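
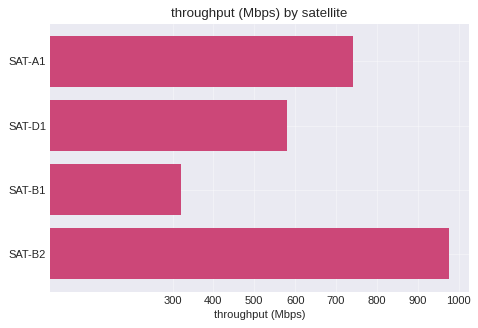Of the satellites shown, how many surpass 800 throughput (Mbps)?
1

Above 800: SAT-B2.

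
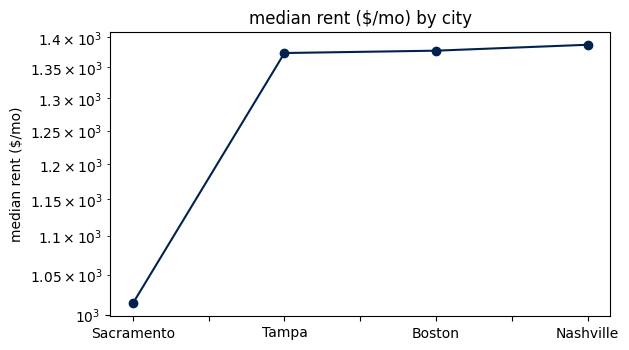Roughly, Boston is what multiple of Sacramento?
Boston ≈ 1400, Sacramento ≈ 1000; 1400/1000 ≈ 1.4.

≈ 1.4×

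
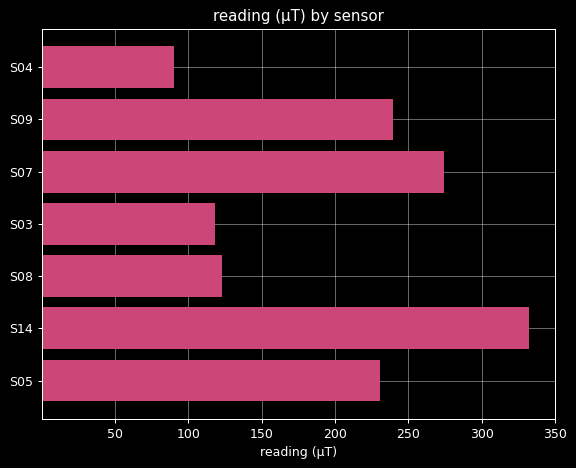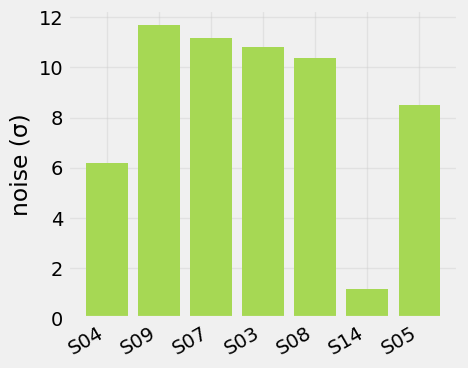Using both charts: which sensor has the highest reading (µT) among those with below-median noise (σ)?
Chart 2 median noise (σ) ≈ 10; below-median sensors: S04, S14, S05. Among those, S14 has the highest reading (µT) (≈ 350).

S14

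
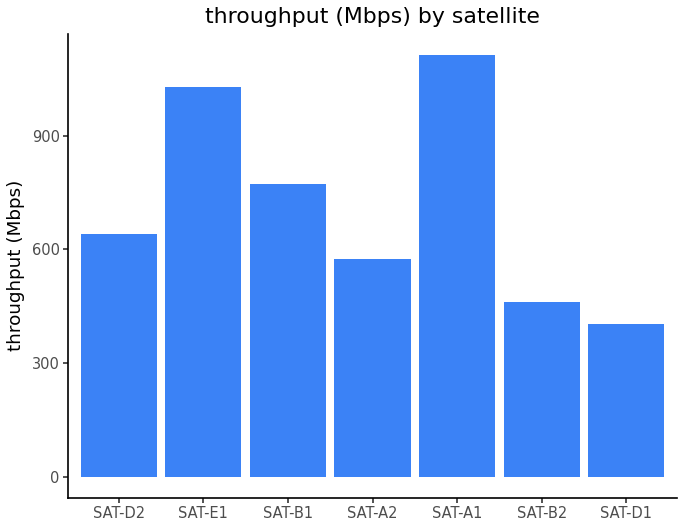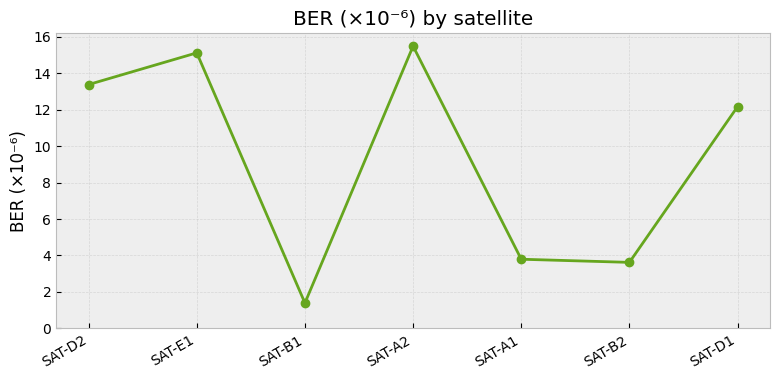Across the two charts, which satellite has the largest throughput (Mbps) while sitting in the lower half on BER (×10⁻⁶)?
Chart 2 median BER (×10⁻⁶) ≈ 12; below-median satellites: SAT-B1, SAT-A1, SAT-B2. Among those, SAT-A1 has the highest throughput (Mbps) (≈ 1200).

SAT-A1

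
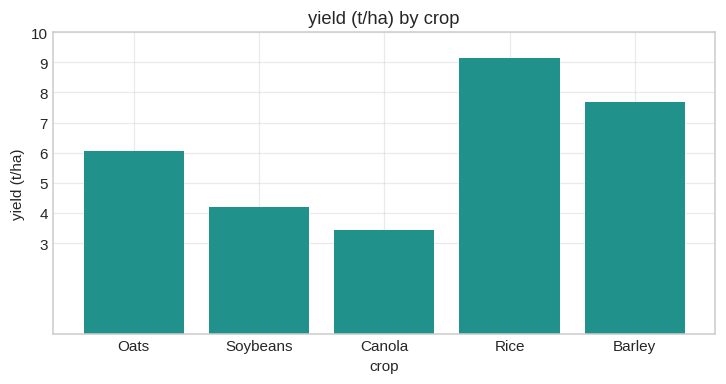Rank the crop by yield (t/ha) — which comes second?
Top 3: Rice ≈ 9, Barley ≈ 8, Oats ≈ 6.

Barley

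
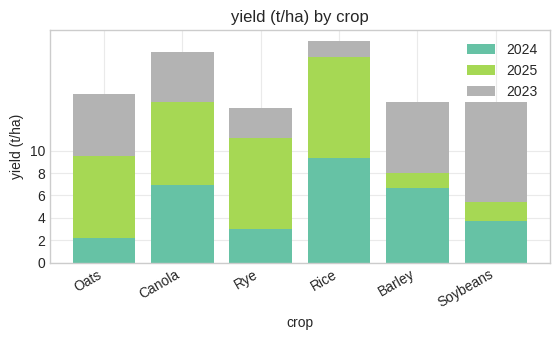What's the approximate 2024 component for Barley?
2024 top ≈ 6, bottom ≈ 0; segment ≈ 6.

≈ 6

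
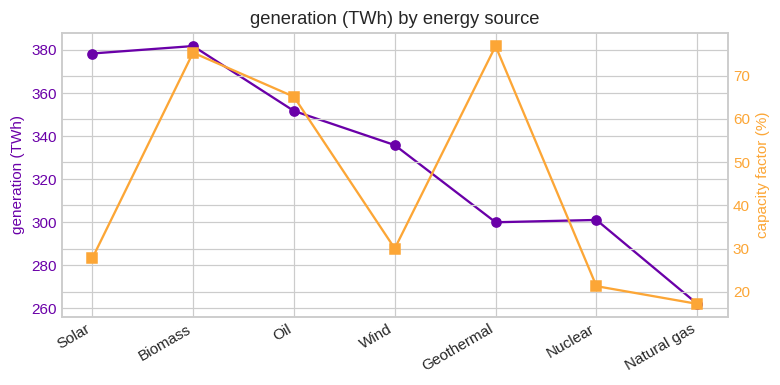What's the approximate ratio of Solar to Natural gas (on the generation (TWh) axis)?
Solar ≈ 380, Natural gas ≈ 260; 380/260 ≈ 1.46.

≈ 1.46×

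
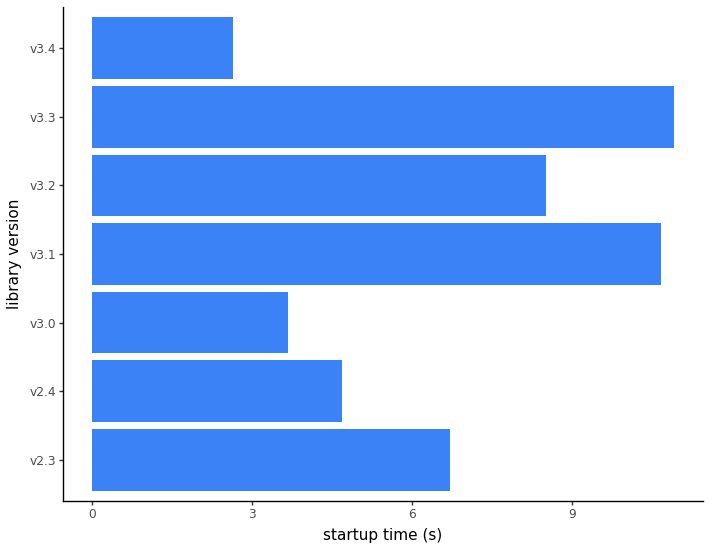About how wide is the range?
Max v3.3 ≈ 11, min v3.4 ≈ 3; range ≈ 8.

≈ 8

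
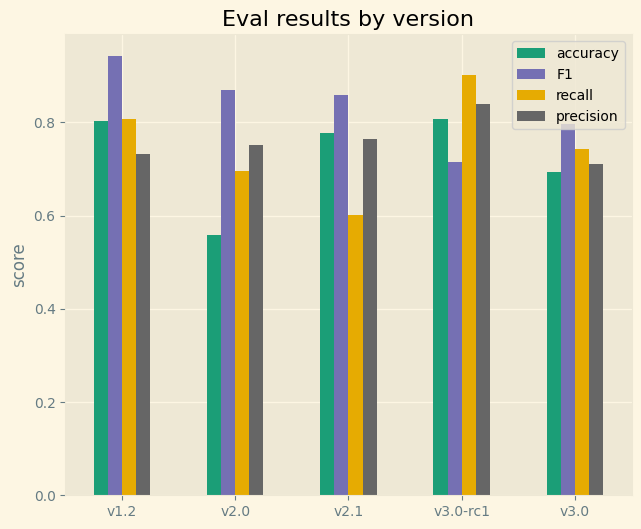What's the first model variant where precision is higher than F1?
v3.0-rc1

v2.1: precision ≈ 0.8 vs F1 ≈ 0.9 (not yet); v3.0-rc1: precision ≈ 0.8 vs F1 ≈ 0.7 (first crossover).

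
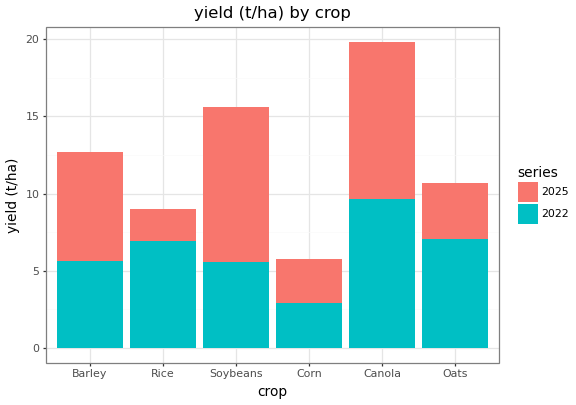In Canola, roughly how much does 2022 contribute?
≈ 10

2022 top ≈ 10, bottom ≈ 0; segment ≈ 10.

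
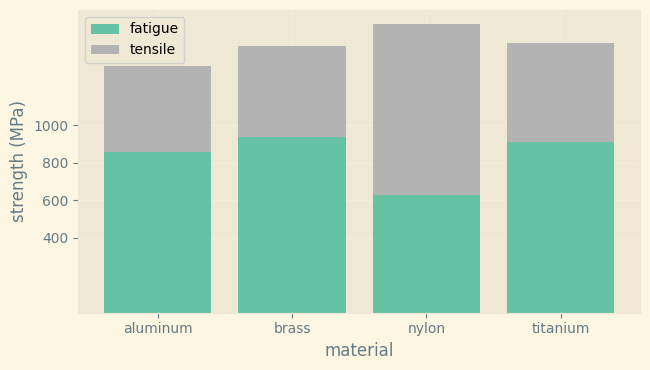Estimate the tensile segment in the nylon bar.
≈ 1000

tensile top ≈ 1600, bottom ≈ 600; segment ≈ 1000.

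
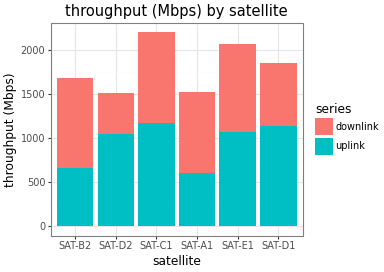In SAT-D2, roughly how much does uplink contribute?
uplink top ≈ 1000, bottom ≈ 0; segment ≈ 1000.

≈ 1000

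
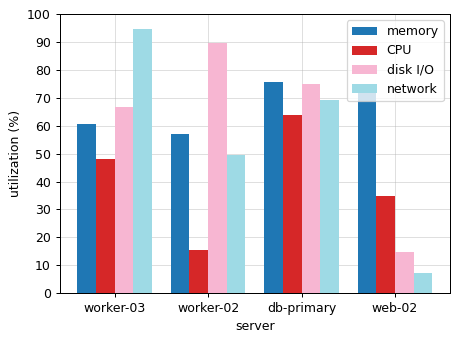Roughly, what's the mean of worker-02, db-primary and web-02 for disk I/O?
≈ 57

(90 + 70 + 10) / 3 ≈ 57.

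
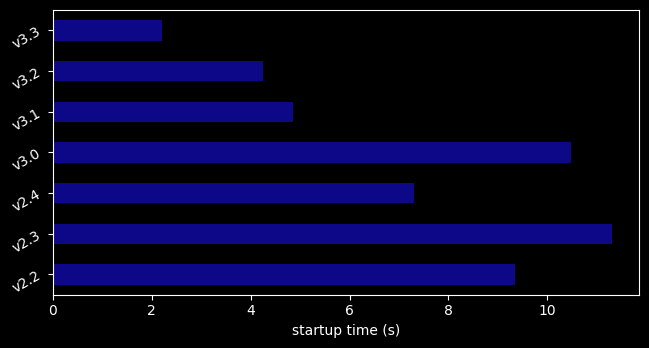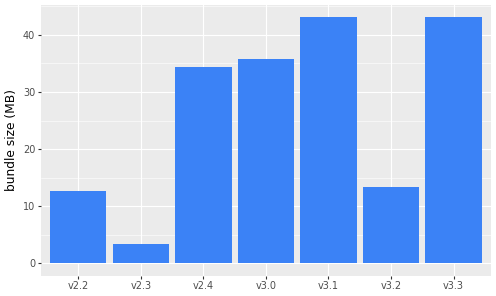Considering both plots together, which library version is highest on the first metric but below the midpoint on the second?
v2.3

Chart 2 median bundle size (MB) ≈ 35; below-median library versions: v2.2, v2.3, v3.2. Among those, v2.3 has the highest startup time (s) (≈ 12).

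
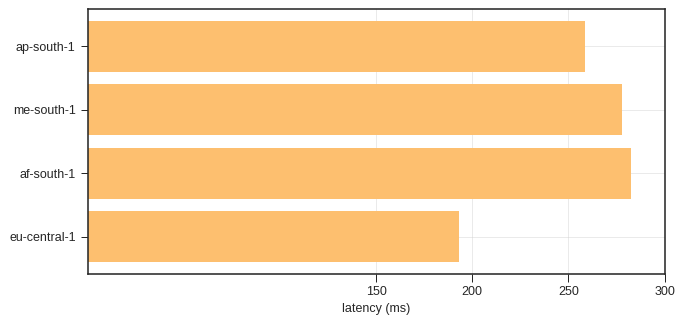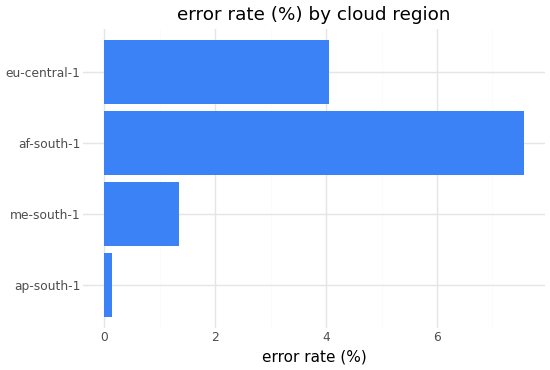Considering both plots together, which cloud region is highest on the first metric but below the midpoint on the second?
Chart 2 median error rate (%) ≈ 3; below-median cloud regions: ap-south-1, me-south-1. Among those, me-south-1 has the highest latency (ms) (≈ 300).

me-south-1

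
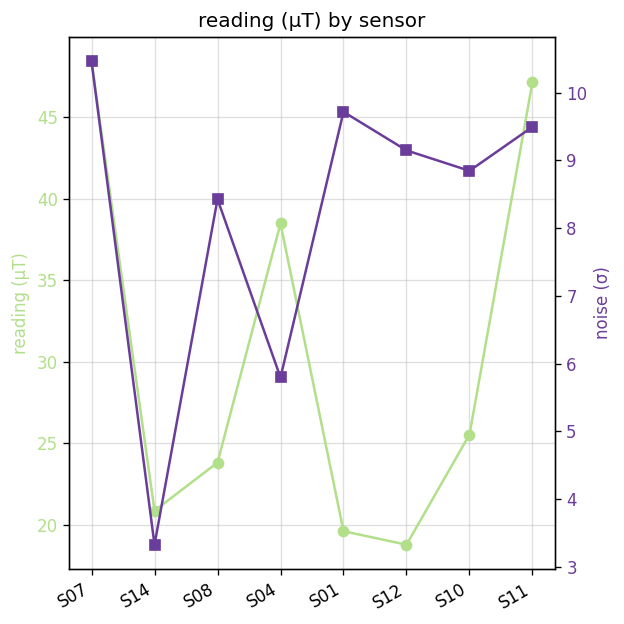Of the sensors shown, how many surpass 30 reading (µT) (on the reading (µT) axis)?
Above 30: S07, S04, S11.

3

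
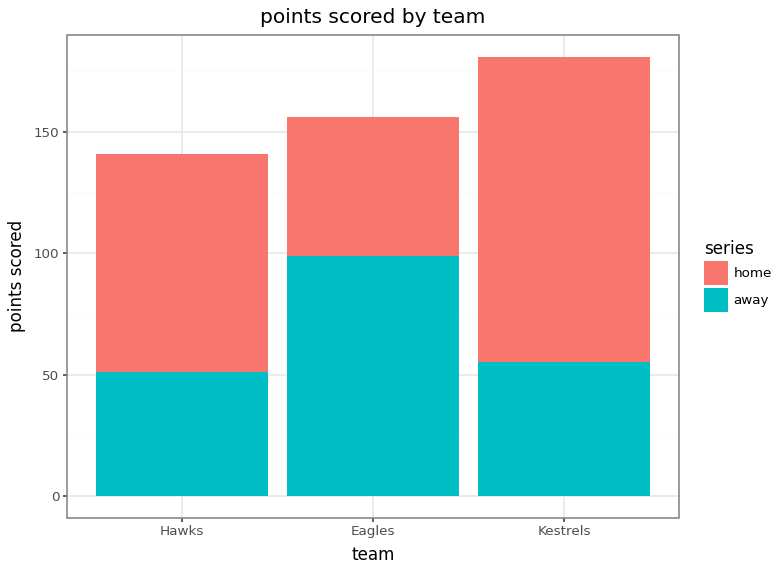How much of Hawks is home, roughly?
home top ≈ 140, bottom ≈ 60; segment ≈ 80.

≈ 80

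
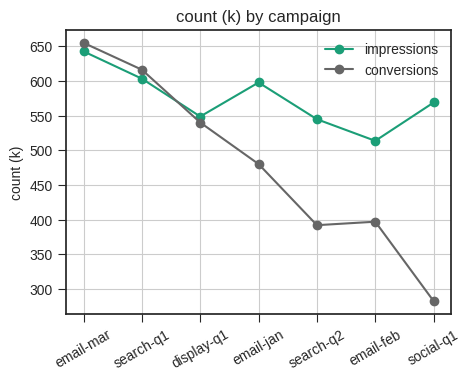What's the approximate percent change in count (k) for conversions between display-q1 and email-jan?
≈ -9.1%

display-q1 ≈ 550, email-jan ≈ 500; (500 − 550) / 550 ≈ -9.1%.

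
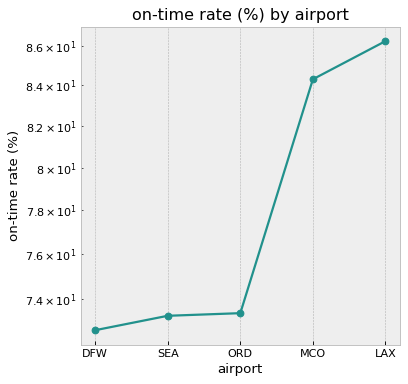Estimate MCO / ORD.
MCO ≈ 84, ORD ≈ 74; 84/74 ≈ 1.14.

≈ 1.14×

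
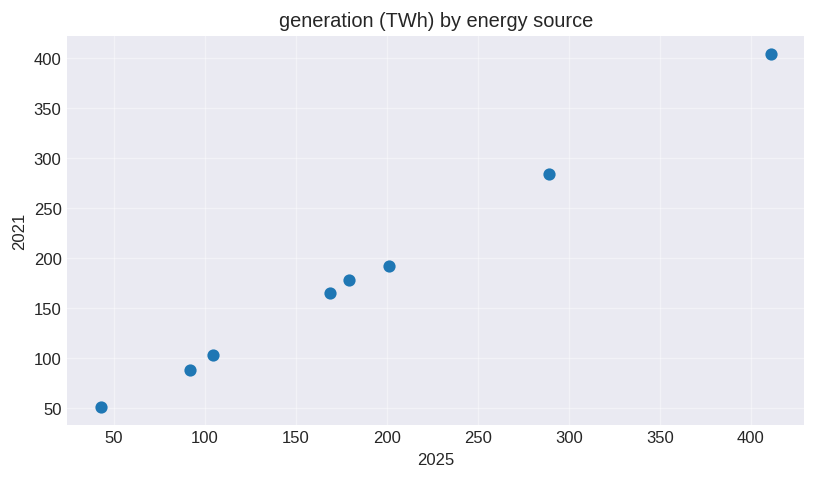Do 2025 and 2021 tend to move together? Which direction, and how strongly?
positive, strong

Points are positively correlated; strong (|r| ≈ 1.0).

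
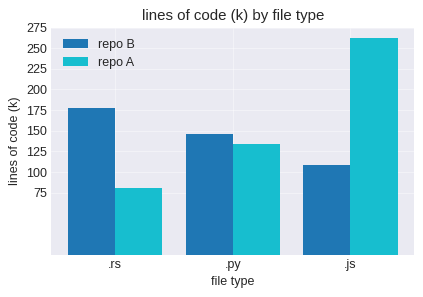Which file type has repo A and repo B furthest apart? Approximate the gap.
.js: repo A ≈ 250, repo B ≈ 100 → gap ≈ 150. Next-largest (.rs) is only ≈ 100.

.js, ≈ 150 k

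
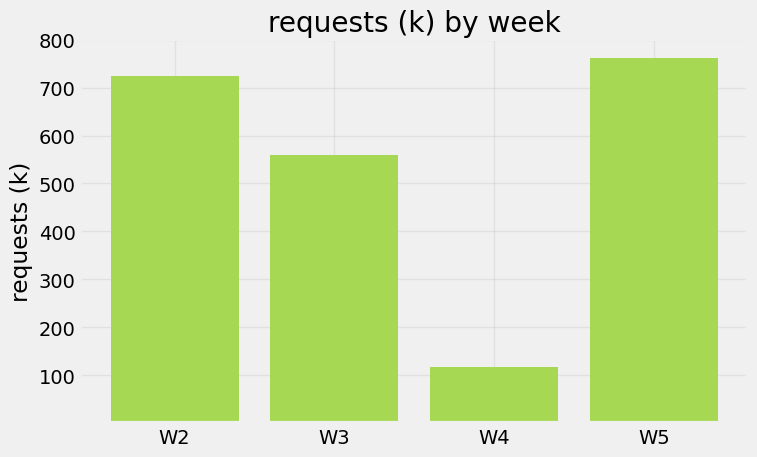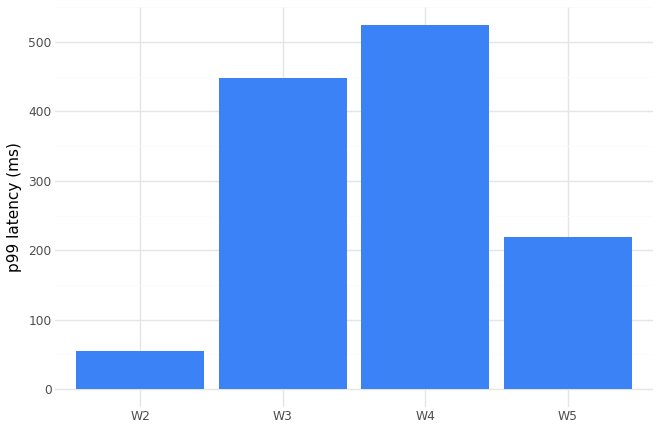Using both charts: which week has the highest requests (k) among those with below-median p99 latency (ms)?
W5

Chart 2 median p99 latency (ms) ≈ 350; below-median weeks: W2, W5. Among those, W5 has the highest requests (k) (≈ 800).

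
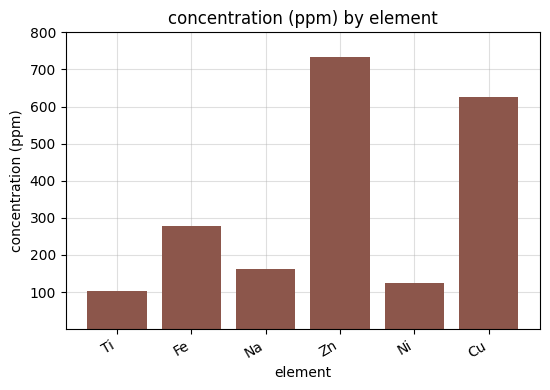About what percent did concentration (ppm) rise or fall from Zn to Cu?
Zn ≈ 700, Cu ≈ 600; (600 − 700) / 700 ≈ -14.3%.

≈ -14.3%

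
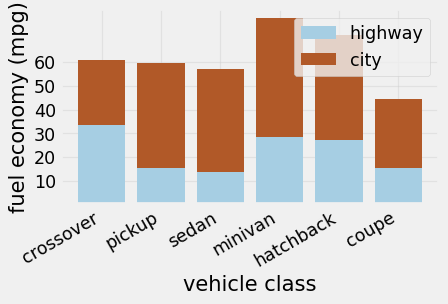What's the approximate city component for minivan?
city top ≈ 80, bottom ≈ 30; segment ≈ 50.

≈ 50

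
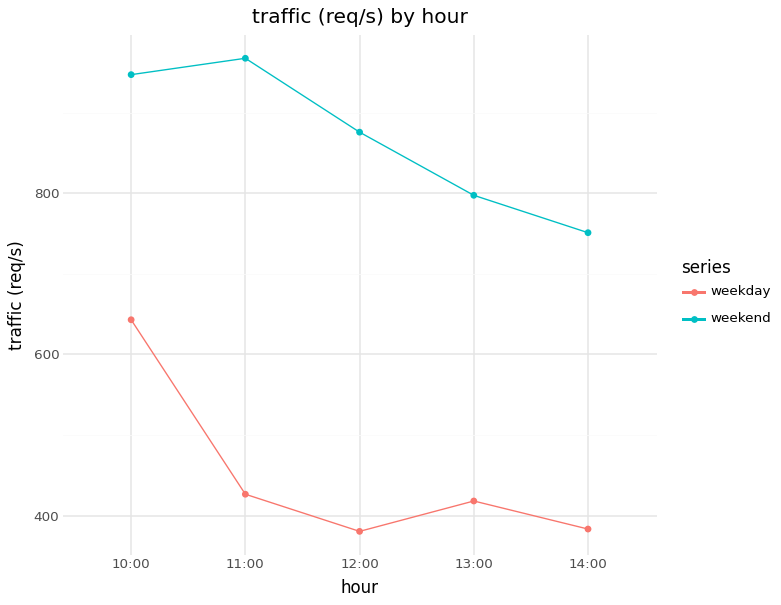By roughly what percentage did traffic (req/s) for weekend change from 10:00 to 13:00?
≈ -15.8%

10:00 ≈ 950, 13:00 ≈ 800; (800 − 950) / 950 ≈ -15.8%.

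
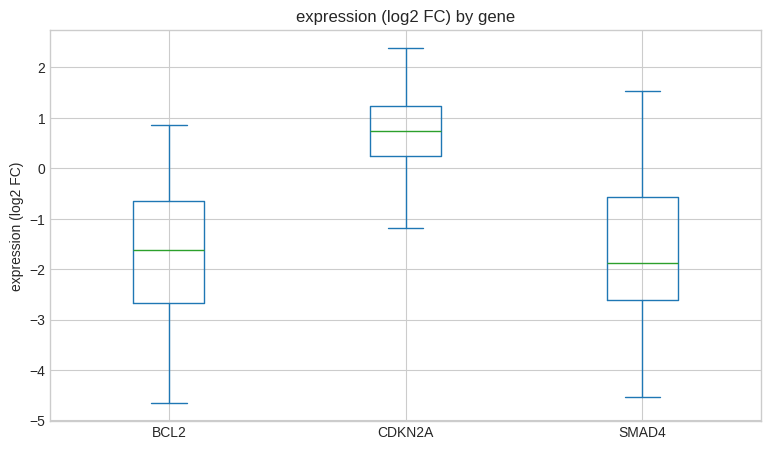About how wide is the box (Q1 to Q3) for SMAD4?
≈ 2.0

Q3 ≈ -0.6, Q1 ≈ -2.6; IQR ≈ 2.0.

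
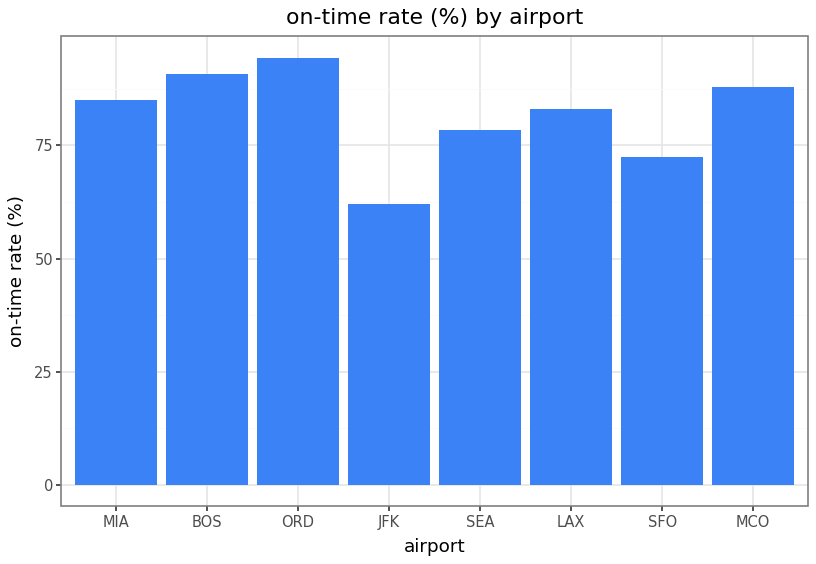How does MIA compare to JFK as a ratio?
≈ 1.5×

MIA ≈ 90, JFK ≈ 60; 90/60 ≈ 1.5.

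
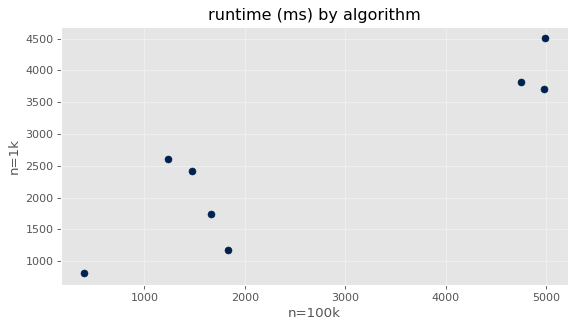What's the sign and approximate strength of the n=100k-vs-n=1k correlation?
Points are positively correlated; strong (|r| ≈ 0.9).

positive, strong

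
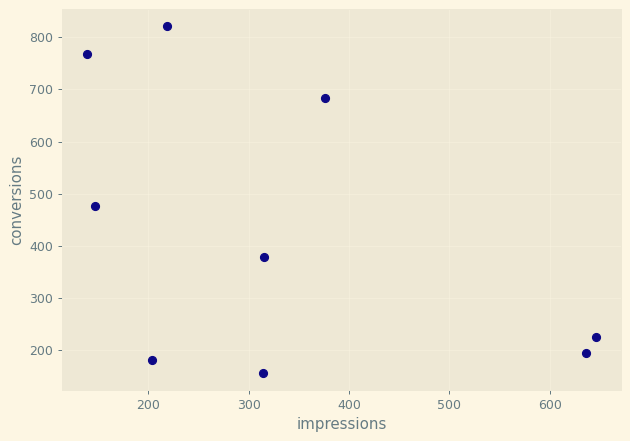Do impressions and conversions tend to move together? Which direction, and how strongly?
negative, moderate

Points are negatively correlated; moderate (|r| ≈ 0.5).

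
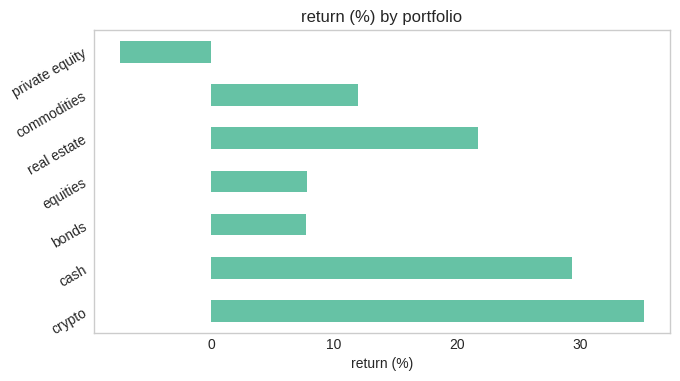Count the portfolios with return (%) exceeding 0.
6

Above 0: crypto, cash, bonds, equities, real estate, commodities.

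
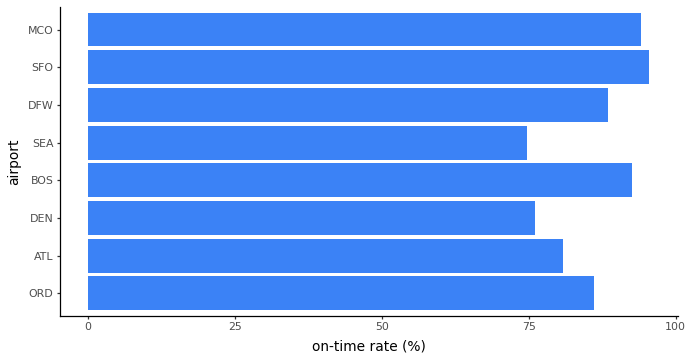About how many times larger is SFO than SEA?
≈ 1.43×

SFO ≈ 100, SEA ≈ 70; 100/70 ≈ 1.43.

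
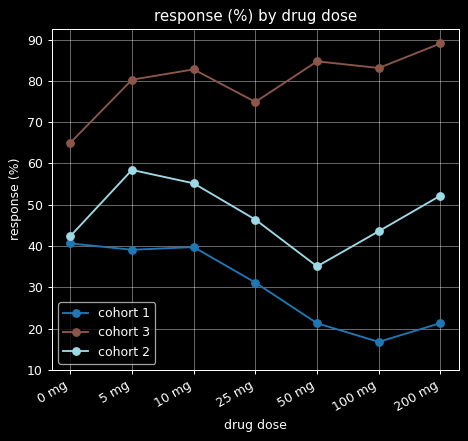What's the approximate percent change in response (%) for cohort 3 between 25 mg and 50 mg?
≈ +14.3%

25 mg ≈ 70, 50 mg ≈ 80; (80 − 70) / 70 ≈ +14.3%.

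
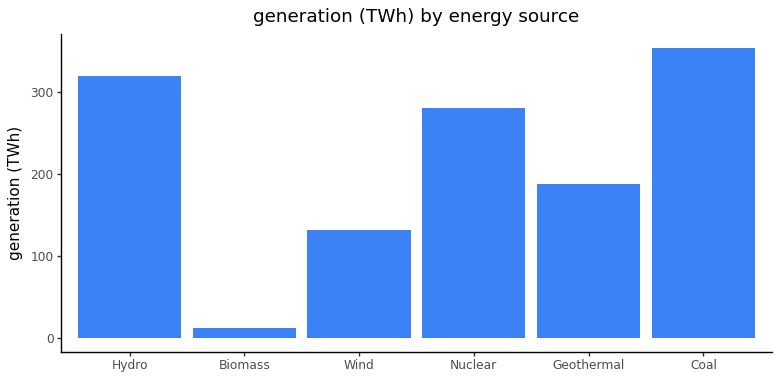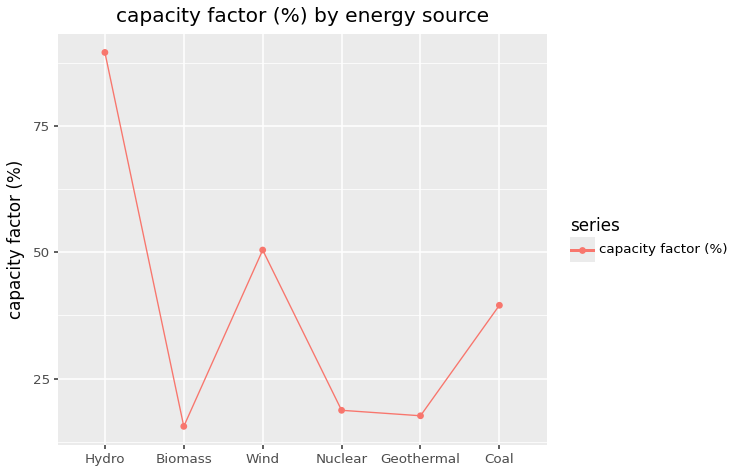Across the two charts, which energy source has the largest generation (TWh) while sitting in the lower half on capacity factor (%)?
Chart 2 median capacity factor (%) ≈ 30; below-median energy sources: Biomass, Nuclear, Geothermal. Among those, Nuclear has the highest generation (TWh) (≈ 300).

Nuclear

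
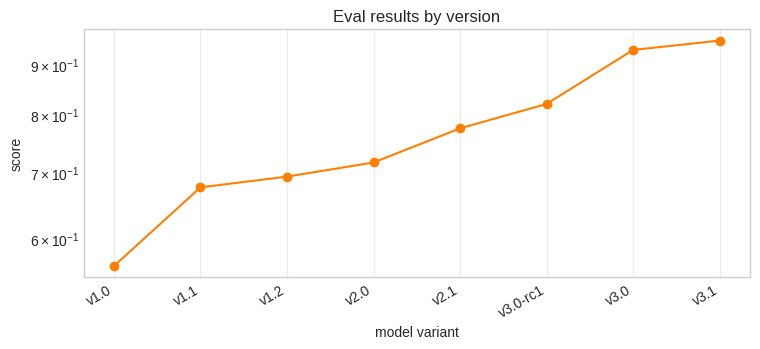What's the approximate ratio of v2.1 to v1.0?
v2.1 ≈ 0.75, v1.0 ≈ 0.55; 0.75/0.55 ≈ 1.36.

≈ 1.36×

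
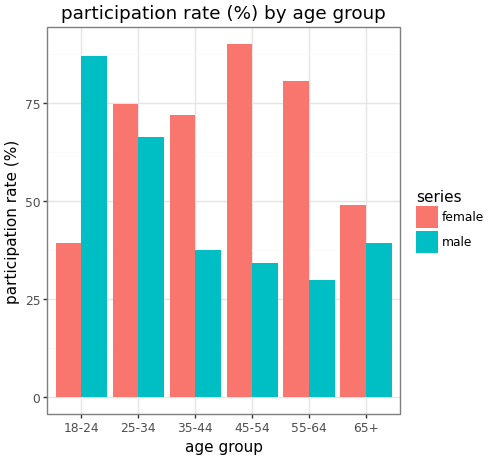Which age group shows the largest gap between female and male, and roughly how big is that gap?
45-54, ≈ 60 %

45-54: female ≈ 90, male ≈ 30 → gap ≈ 60. Next-largest (55-64) is only ≈ 50.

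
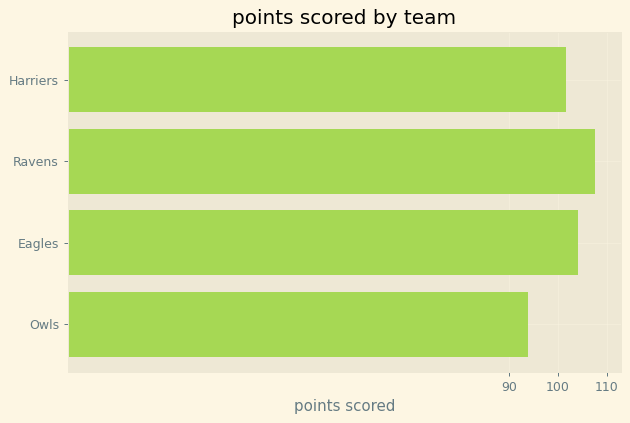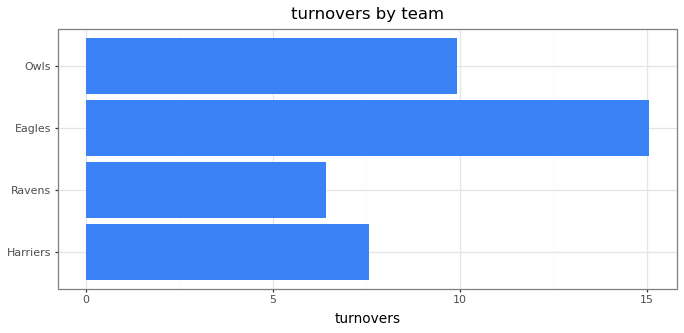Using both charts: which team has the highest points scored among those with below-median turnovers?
Ravens

Chart 2 median turnovers ≈ 8; below-median teams: Harriers, Ravens. Among those, Ravens has the highest points scored (≈ 110).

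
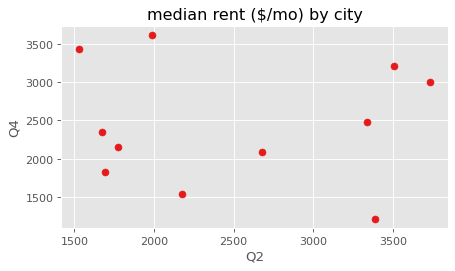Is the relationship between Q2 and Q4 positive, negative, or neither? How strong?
no clear correlation

Points are roughly uncorrelated; weak (|r| ≈ 0.0).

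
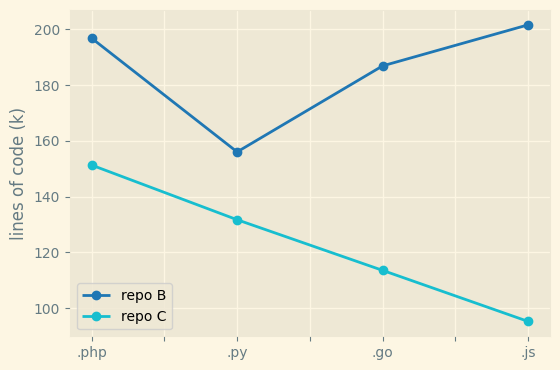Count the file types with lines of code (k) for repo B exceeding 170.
Above 170: .php, .go, .js.

3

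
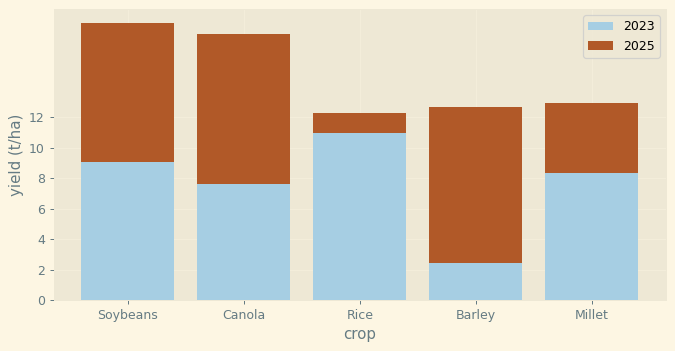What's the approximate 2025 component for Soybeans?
≈ 8

2025 top ≈ 18, bottom ≈ 10; segment ≈ 8.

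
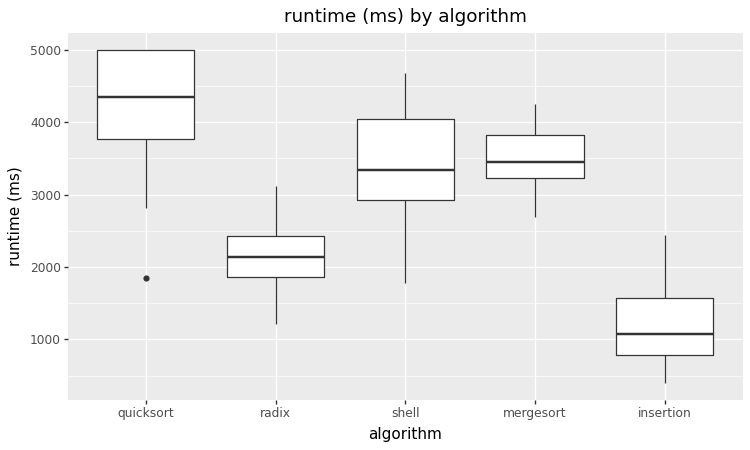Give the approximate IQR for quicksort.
Q3 ≈ 5000, Q1 ≈ 4000; IQR ≈ 1000.

≈ 1000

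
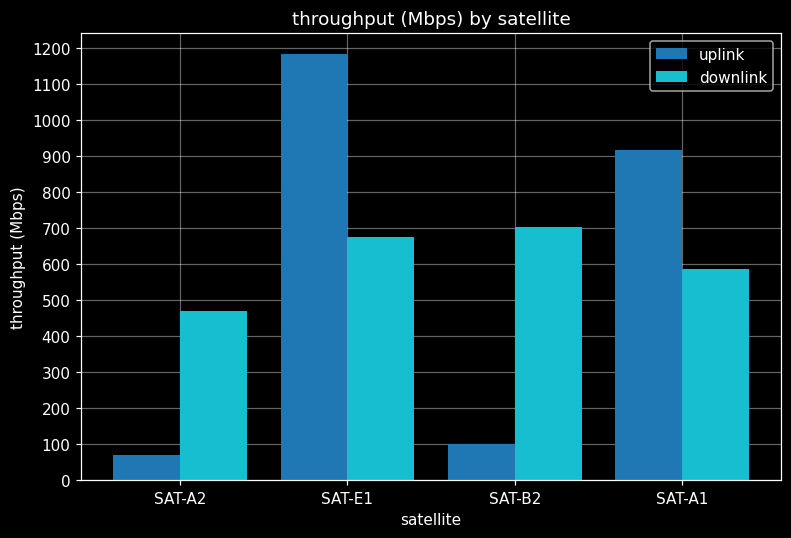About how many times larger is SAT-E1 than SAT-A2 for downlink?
≈ 1.4×

SAT-E1 ≈ 700, SAT-A2 ≈ 500; 700/500 ≈ 1.4.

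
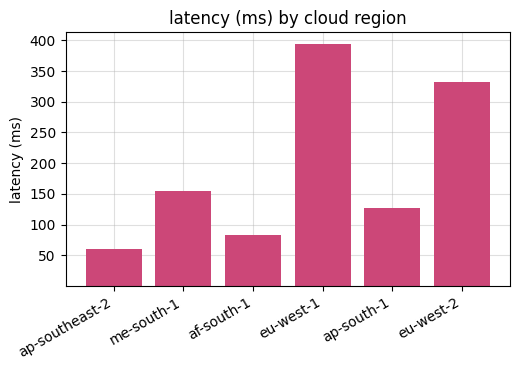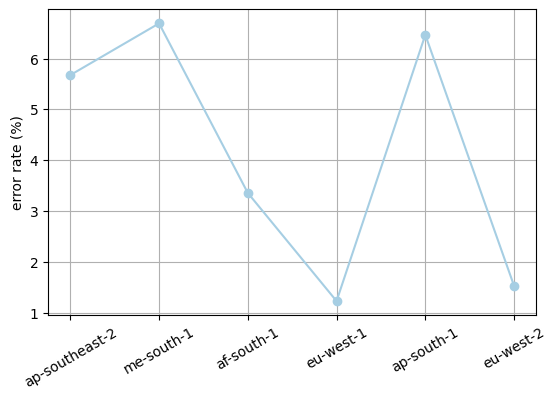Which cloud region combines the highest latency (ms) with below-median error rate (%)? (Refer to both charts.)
eu-west-1

Chart 2 median error rate (%) ≈ 5; below-median cloud regions: af-south-1, eu-west-1, eu-west-2. Among those, eu-west-1 has the highest latency (ms) (≈ 400).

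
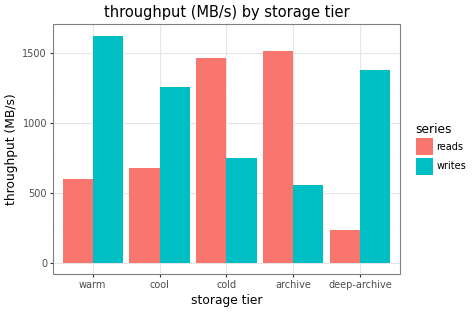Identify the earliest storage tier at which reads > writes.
cool: reads ≈ 600 vs writes ≈ 1200 (not yet); cold: reads ≈ 1400 vs writes ≈ 800 (first crossover).

cold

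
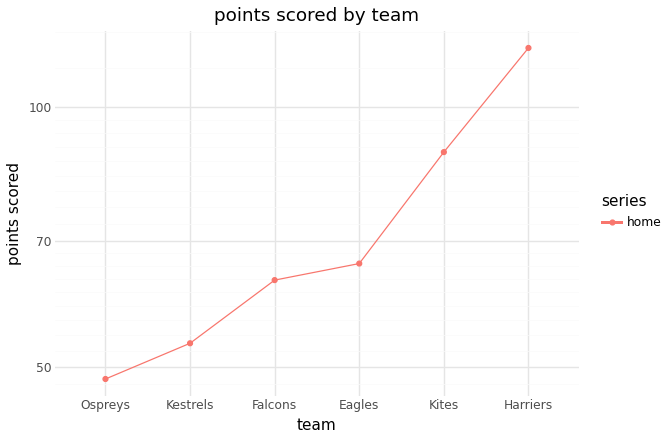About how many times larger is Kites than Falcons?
≈ 1.5×

Kites ≈ 90, Falcons ≈ 60; 90/60 ≈ 1.5.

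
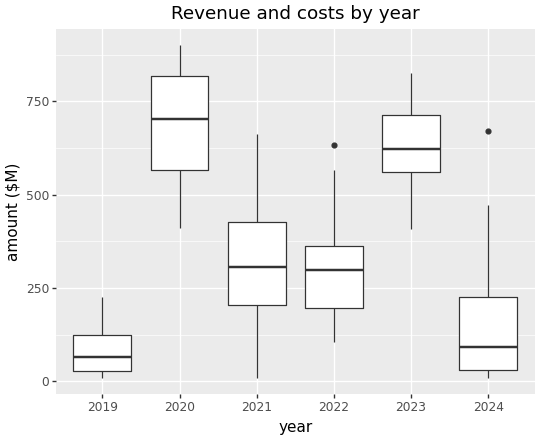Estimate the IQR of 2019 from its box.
Q3 ≈ 100, Q1 ≈ 0; IQR ≈ 100.

≈ 100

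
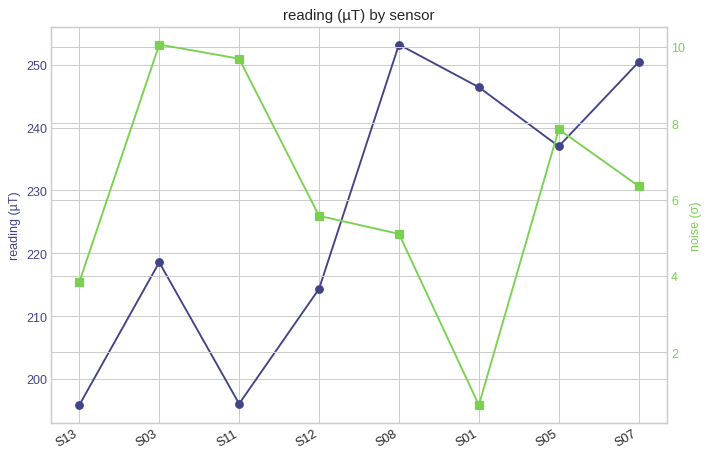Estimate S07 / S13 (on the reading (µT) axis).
≈ 1.28×

S07 ≈ 250, S13 ≈ 195; 250/195 ≈ 1.28.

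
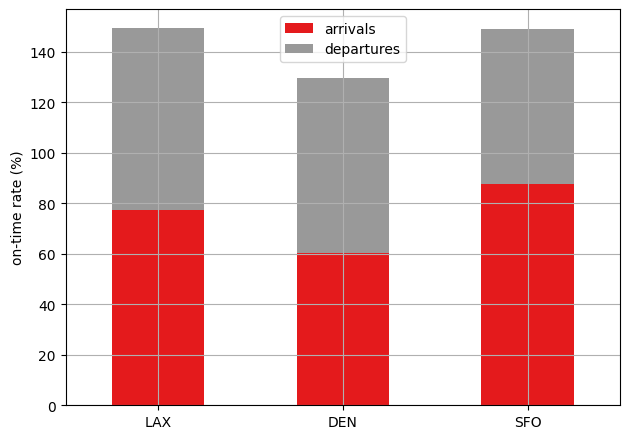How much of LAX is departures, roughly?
≈ 60

departures top ≈ 140, bottom ≈ 80; segment ≈ 60.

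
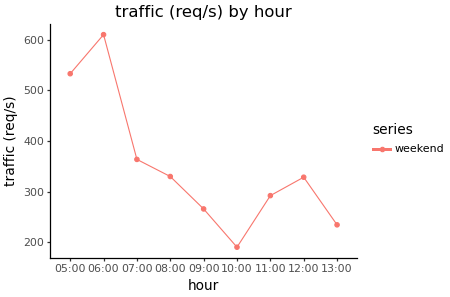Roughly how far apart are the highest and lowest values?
Max 06:00 ≈ 600, min 10:00 ≈ 200; range ≈ 400.

≈ 400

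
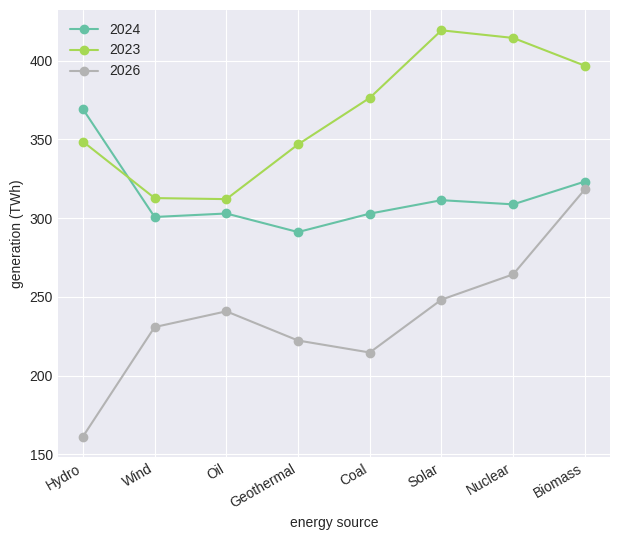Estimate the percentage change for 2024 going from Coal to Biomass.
Coal ≈ 300, Biomass ≈ 325; (325 − 300) / 300 ≈ +8.3%.

≈ +8.3%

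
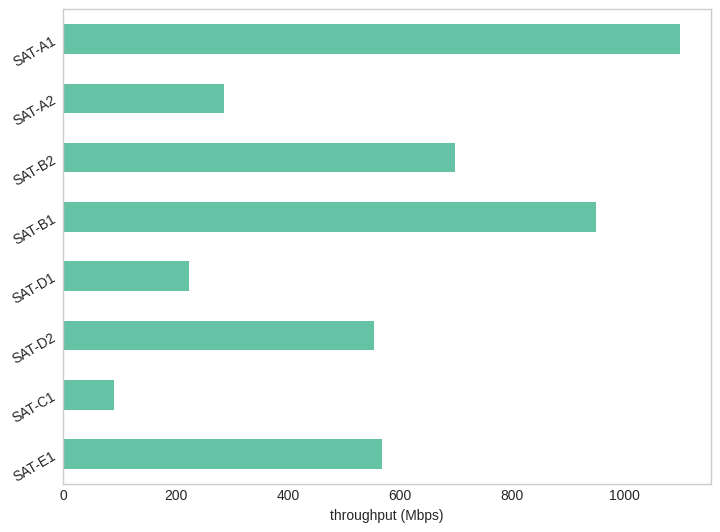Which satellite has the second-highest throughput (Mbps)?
Top 3: SAT-A1 ≈ 1100, SAT-B1 ≈ 900, SAT-B2 ≈ 700.

SAT-B1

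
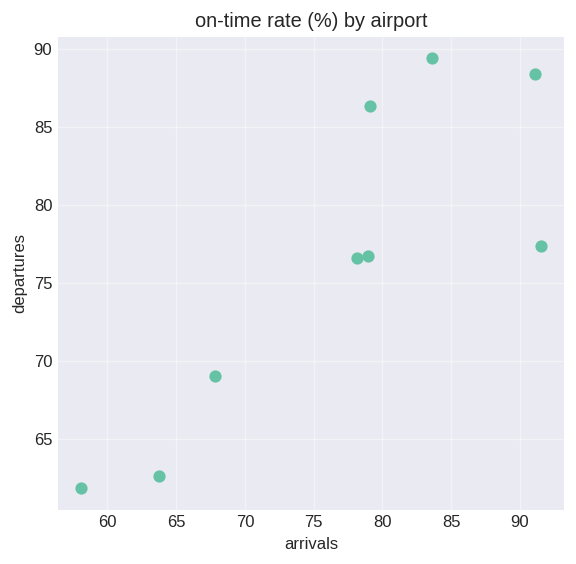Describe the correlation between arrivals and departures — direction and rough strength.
Points are positively correlated; strong (|r| ≈ 0.8).

positive, strong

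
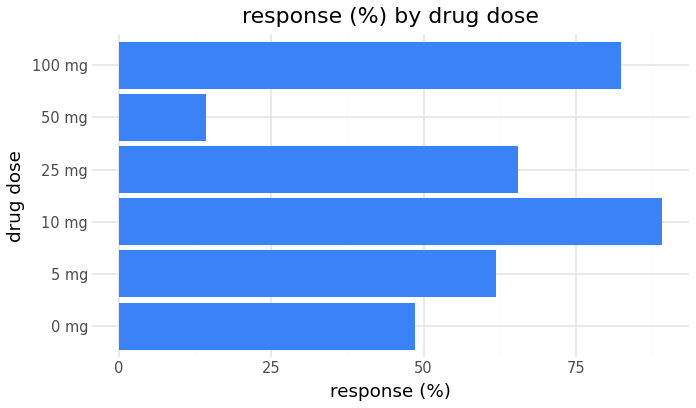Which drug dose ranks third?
Top 4: 10 mg ≈ 90, 100 mg ≈ 80, 25 mg ≈ 70, 5 mg ≈ 60.

25 mg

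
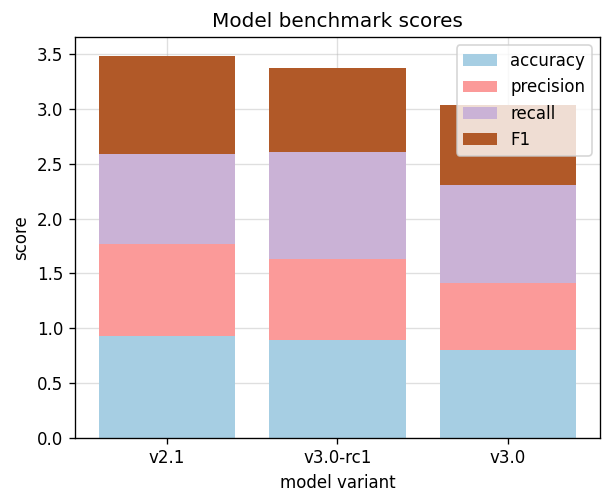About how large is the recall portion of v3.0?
≈ 1.0

recall top ≈ 2.5, bottom ≈ 1.5; segment ≈ 1.0.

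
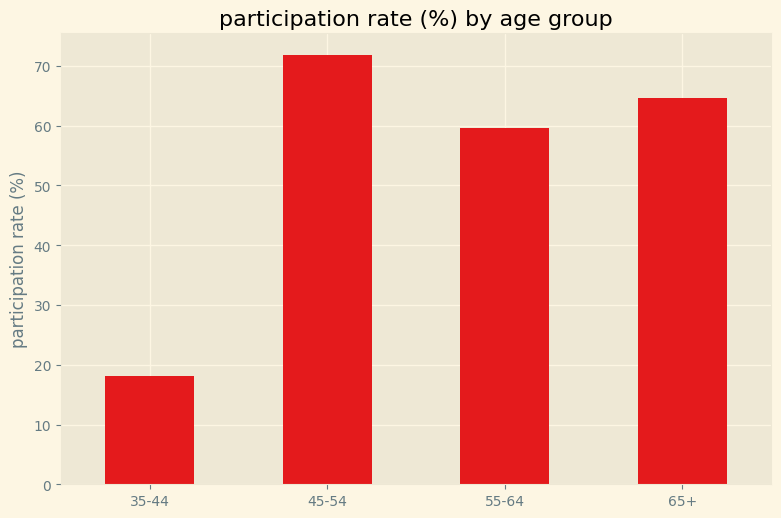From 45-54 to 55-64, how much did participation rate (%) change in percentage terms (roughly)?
45-54 ≈ 70, 55-64 ≈ 60; (60 − 70) / 70 ≈ -14.3%.

≈ -14.3%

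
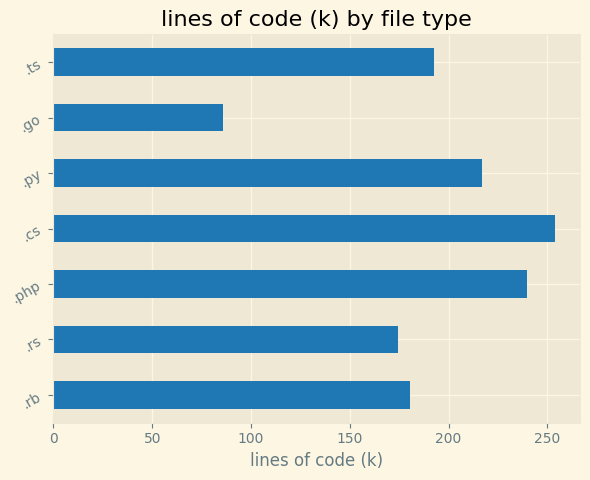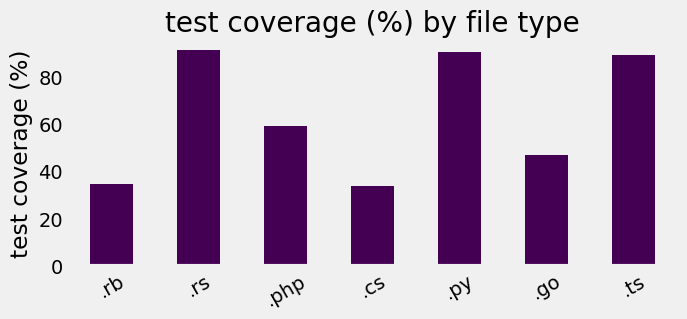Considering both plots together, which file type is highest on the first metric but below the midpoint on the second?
.cs

Chart 2 median test coverage (%) ≈ 60; below-median file types: .rb, .cs, .go. Among those, .cs has the highest lines of code (k) (≈ 250).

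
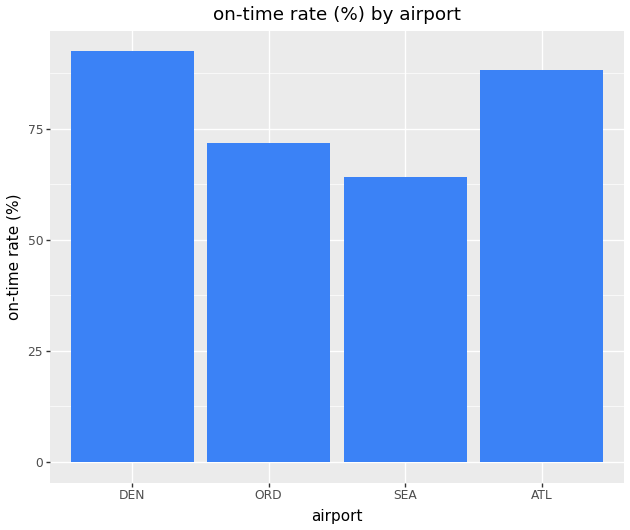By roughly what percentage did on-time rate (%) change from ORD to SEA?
≈ -14.3%

ORD ≈ 70, SEA ≈ 60; (60 − 70) / 70 ≈ -14.3%.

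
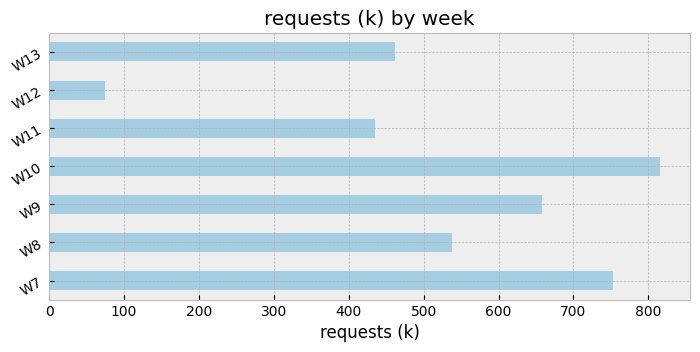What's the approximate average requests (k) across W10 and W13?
(800 + 500) / 2 ≈ 650.

≈ 650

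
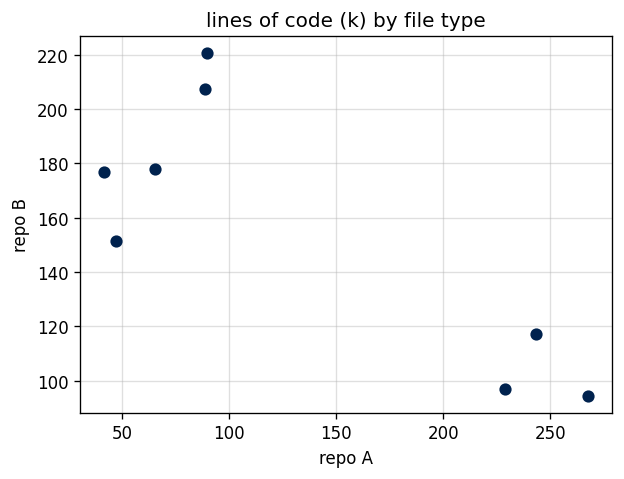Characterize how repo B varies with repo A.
negative, strong

Points are negatively correlated; strong (|r| ≈ 0.8).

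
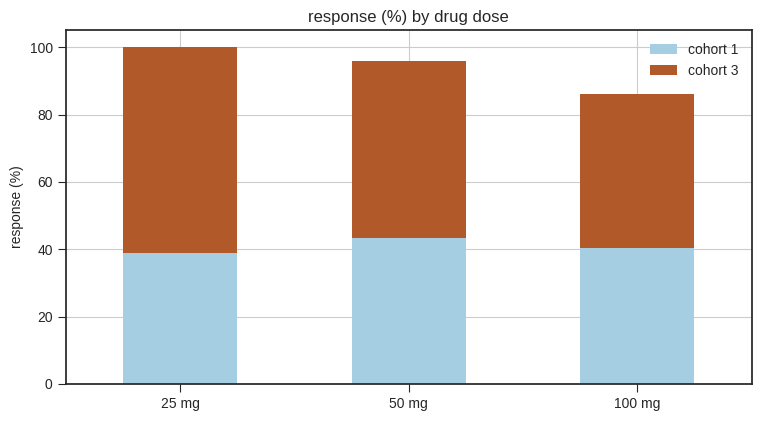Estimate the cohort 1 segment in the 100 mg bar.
≈ 40

cohort 1 top ≈ 40, bottom ≈ 0; segment ≈ 40.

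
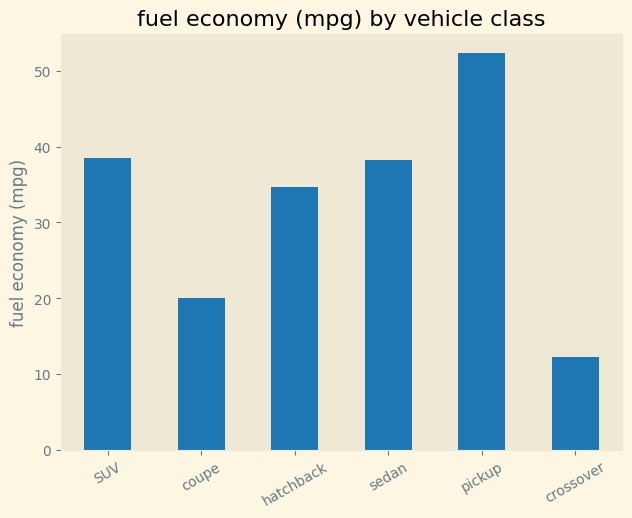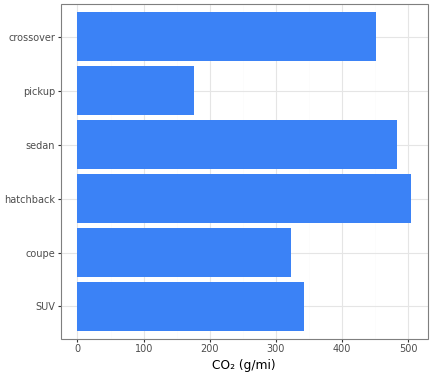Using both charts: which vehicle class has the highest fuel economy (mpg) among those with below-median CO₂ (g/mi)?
pickup

Chart 2 median CO₂ (g/mi) ≈ 400; below-median vehicle classes: SUV, coupe, pickup. Among those, pickup has the highest fuel economy (mpg) (≈ 50).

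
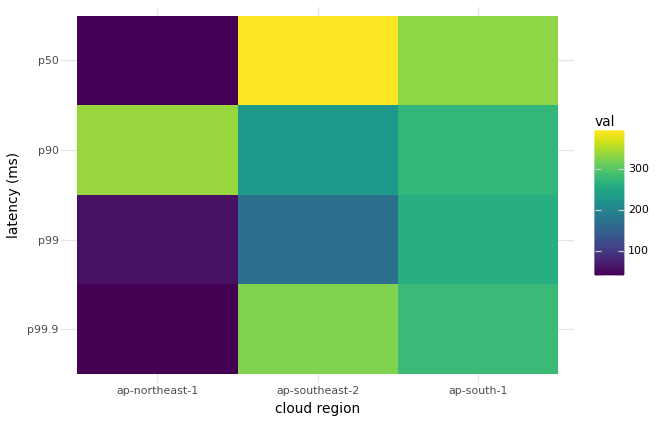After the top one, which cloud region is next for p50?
Top 3 for p50: ap-southeast-2 ≈ 400, ap-south-1 ≈ 350, ap-northeast-1 ≈ 50.

ap-south-1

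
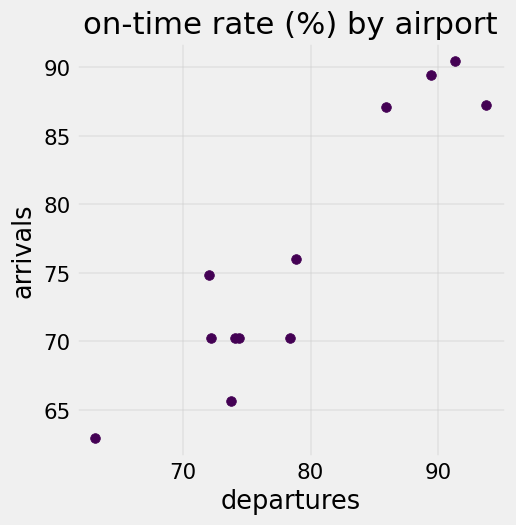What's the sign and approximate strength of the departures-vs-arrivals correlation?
Points are positively correlated; strong (|r| ≈ 0.9).

positive, strong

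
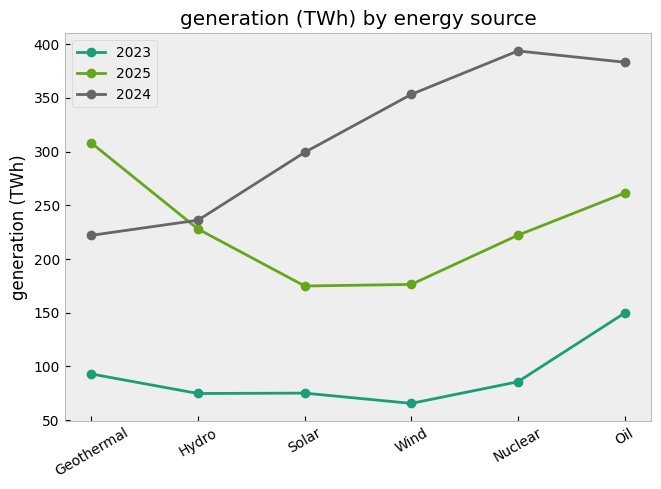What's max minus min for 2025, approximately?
Max Geothermal ≈ 300, min Solar ≈ 150; range ≈ 150.

≈ 150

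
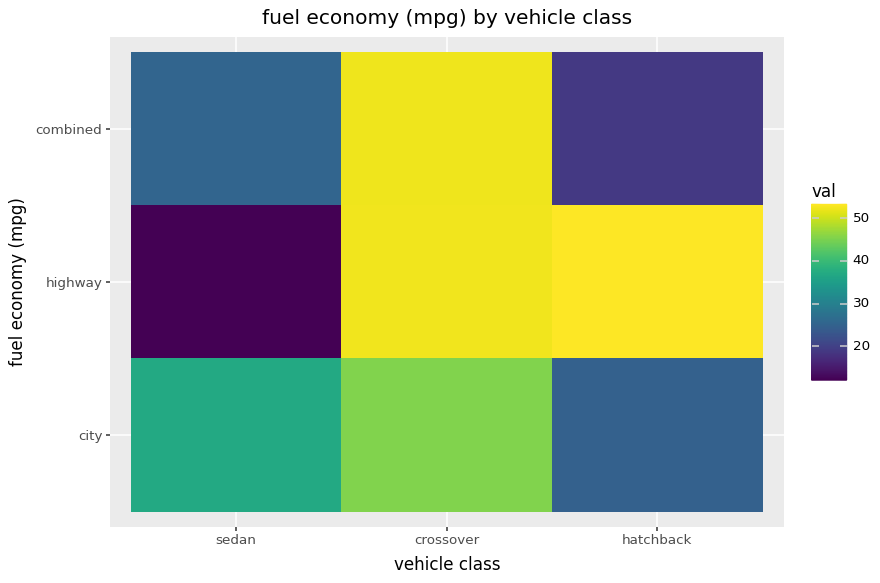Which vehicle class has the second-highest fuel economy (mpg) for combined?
Top 3 for combined: crossover ≈ 50, sedan ≈ 25, hatchback ≈ 20.

sedan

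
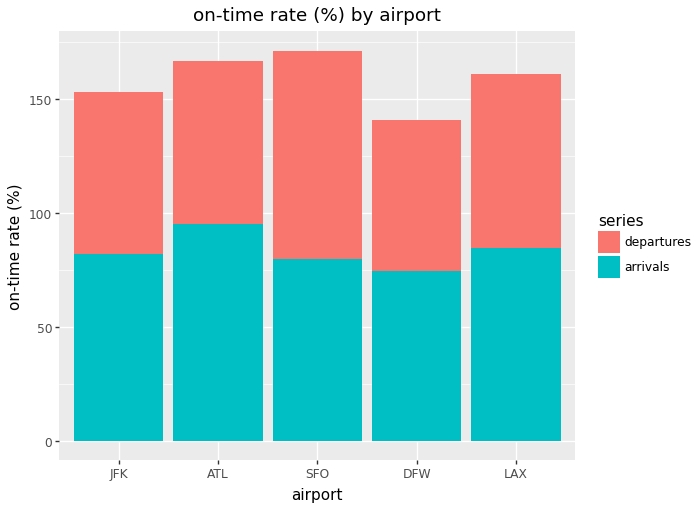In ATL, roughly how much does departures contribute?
departures top ≈ 160, bottom ≈ 100; segment ≈ 60.

≈ 60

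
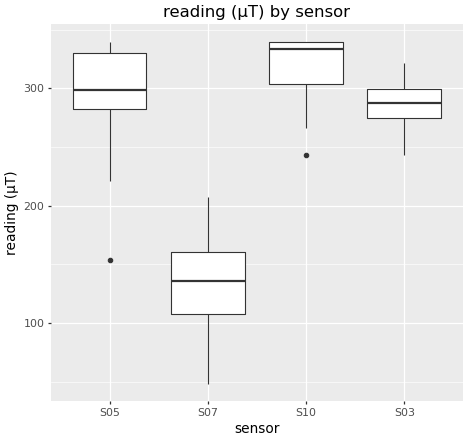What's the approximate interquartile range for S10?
Q3 ≈ 340, Q1 ≈ 300; IQR ≈ 40.

≈ 40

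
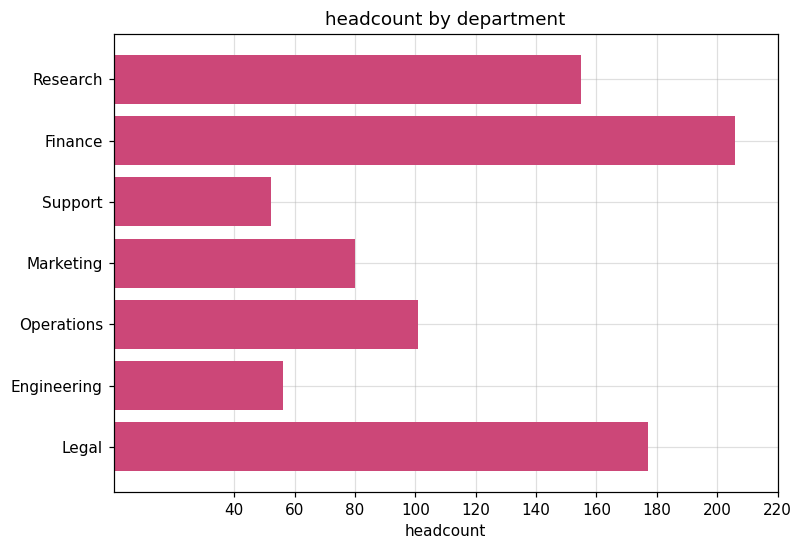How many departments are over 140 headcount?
Above 140: Research, Finance, Legal.

3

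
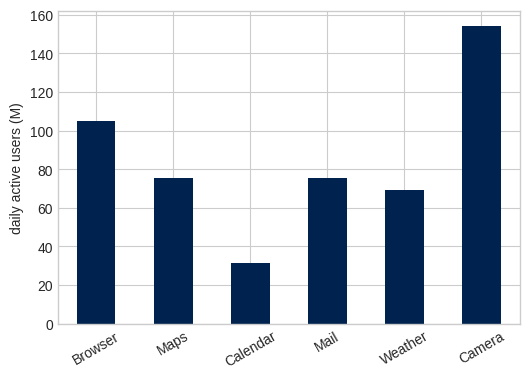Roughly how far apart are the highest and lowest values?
≈ 120

Max Camera ≈ 160, min Calendar ≈ 40; range ≈ 120.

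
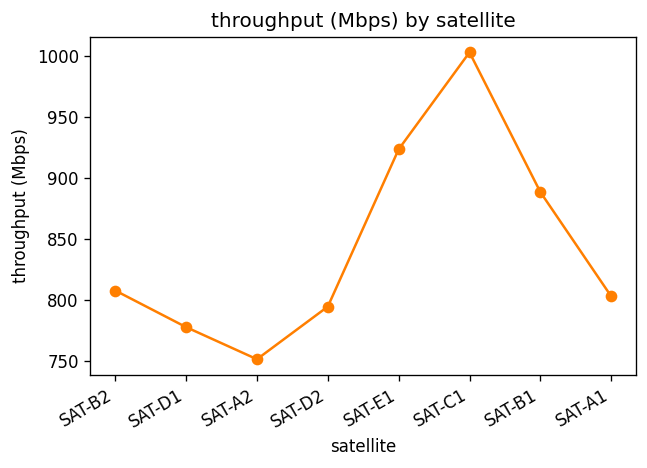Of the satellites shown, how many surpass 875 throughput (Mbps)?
Above 875: SAT-E1, SAT-C1, SAT-B1.

3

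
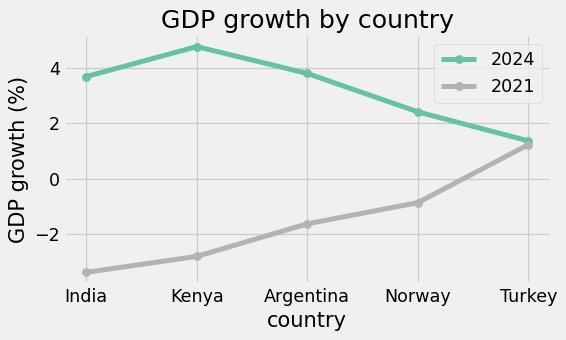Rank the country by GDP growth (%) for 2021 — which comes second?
Top 3 for 2021: Turkey ≈ 1, Norway ≈ -1, Argentina ≈ -2.

Norway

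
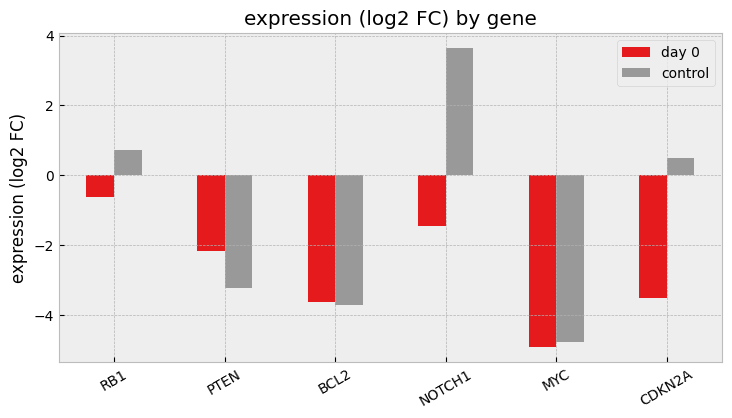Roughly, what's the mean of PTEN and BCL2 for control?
≈ -4

(-3 + -4) / 2 ≈ -4.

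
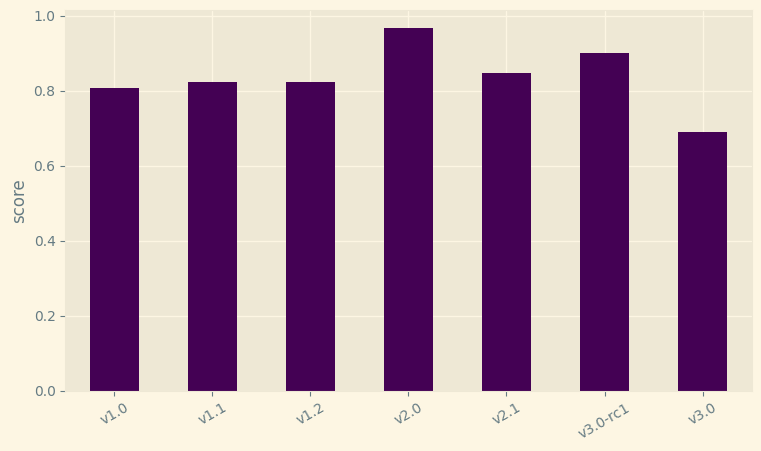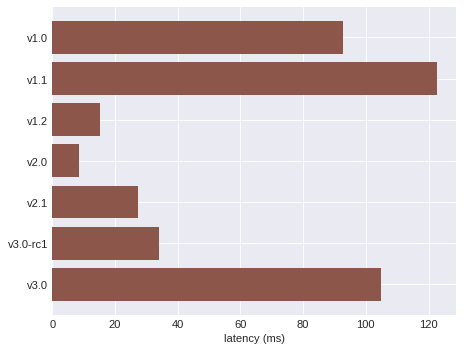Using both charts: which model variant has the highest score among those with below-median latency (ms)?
Chart 2 median latency (ms) ≈ 40; below-median model variants: v1.2, v2.0, v2.1. Among those, v2.0 has the highest score (≈ 1).

v2.0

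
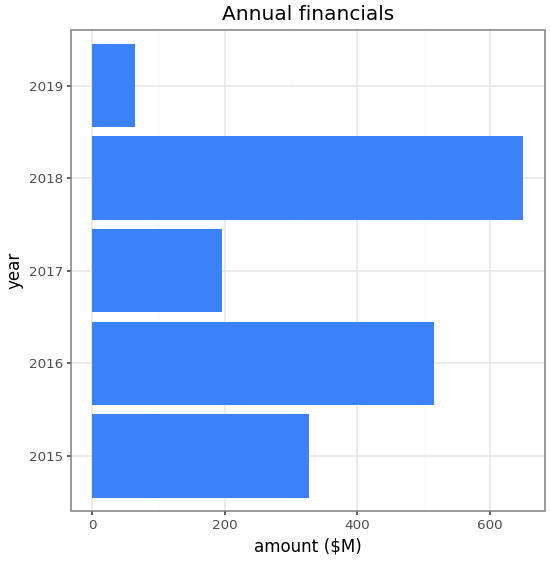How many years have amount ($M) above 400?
2

Above 400: 2016, 2018.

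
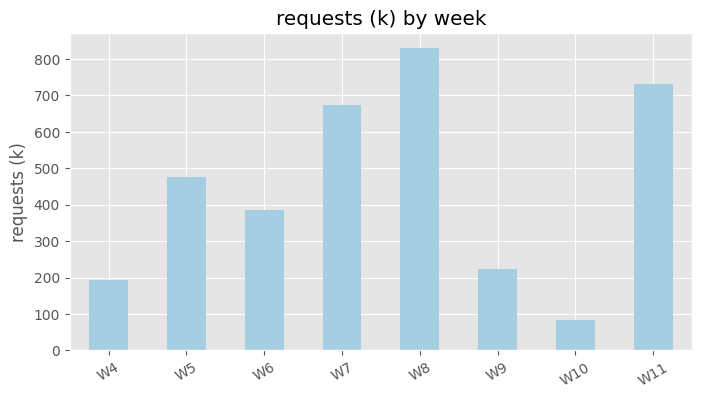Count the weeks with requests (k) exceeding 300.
Above 300: W5, W6, W7, W8, W11.

5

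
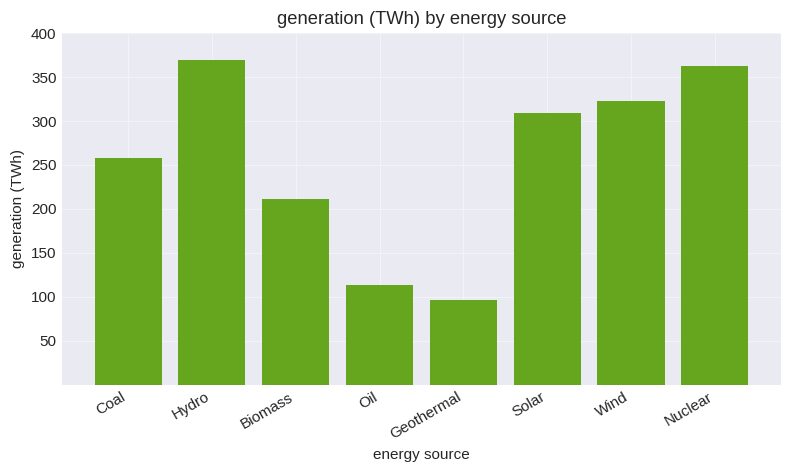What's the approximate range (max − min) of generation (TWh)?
Max Hydro ≈ 350, min Geothermal ≈ 100; range ≈ 250.

≈ 250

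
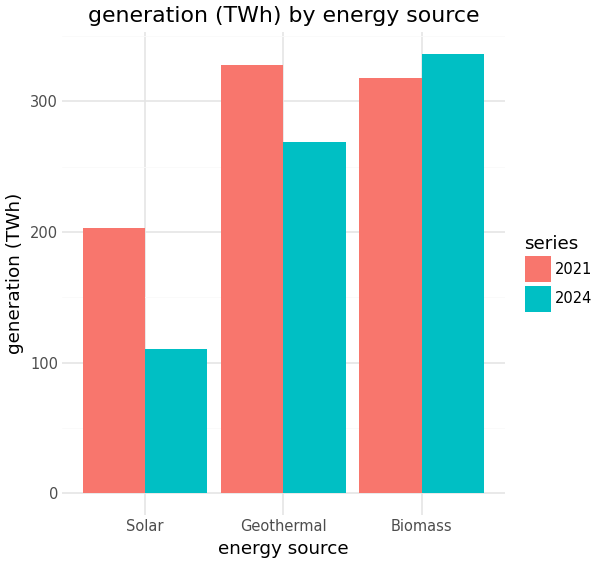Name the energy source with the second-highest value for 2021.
Top 3 for 2021: Geothermal ≈ 350, Biomass ≈ 300, Solar ≈ 200.

Biomass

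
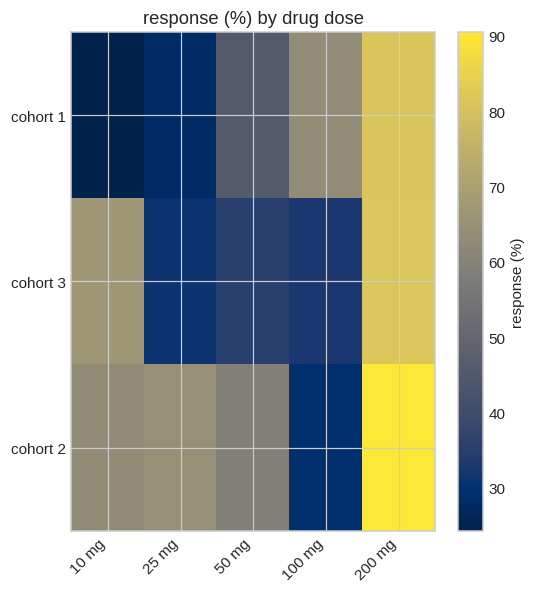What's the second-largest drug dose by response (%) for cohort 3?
10 mg

Top 3 for cohort 3: 200 mg ≈ 80, 10 mg ≈ 70, 50 mg ≈ 30.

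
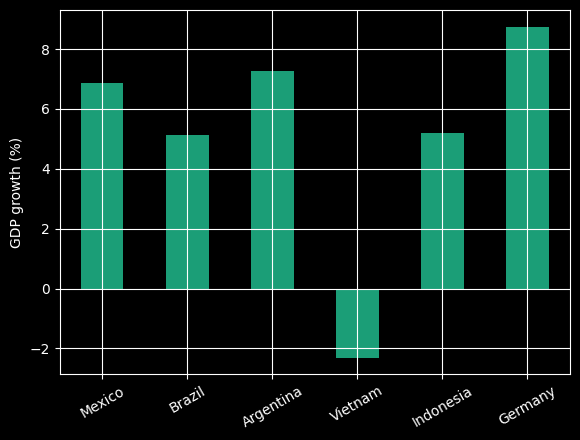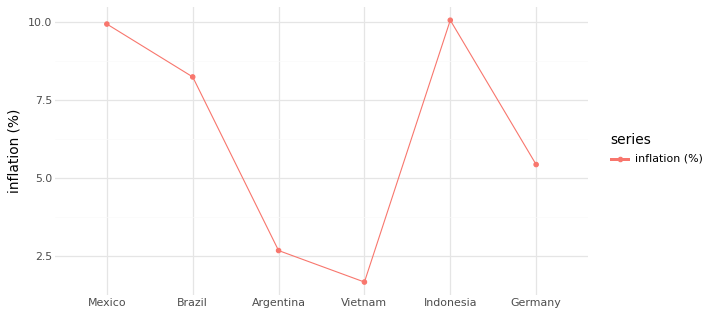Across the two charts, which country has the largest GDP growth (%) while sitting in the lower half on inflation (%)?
Germany

Chart 2 median inflation (%) ≈ 7; below-median countries: Argentina, Vietnam, Germany. Among those, Germany has the highest GDP growth (%) (≈ 9).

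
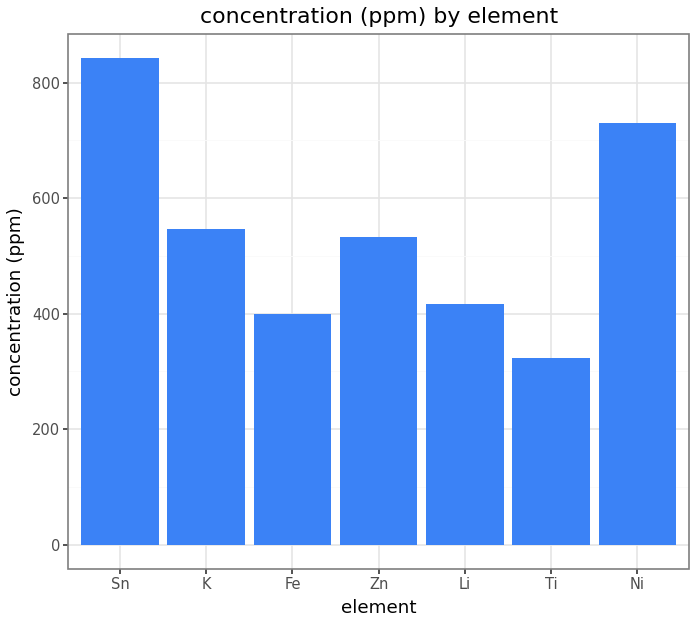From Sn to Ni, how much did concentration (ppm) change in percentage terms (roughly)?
Sn ≈ 800, Ni ≈ 700; (700 − 800) / 800 ≈ -12.5%.

≈ -12.5%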